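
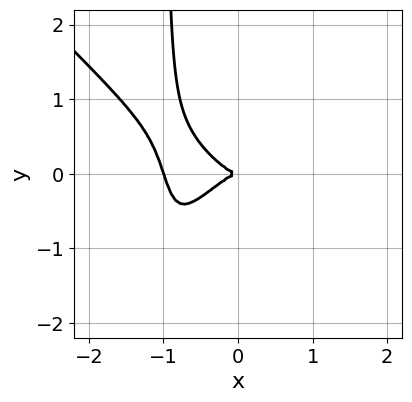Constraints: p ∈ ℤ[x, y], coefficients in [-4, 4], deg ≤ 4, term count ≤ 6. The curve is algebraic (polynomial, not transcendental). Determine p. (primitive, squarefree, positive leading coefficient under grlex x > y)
3*x^4 + x^3*y - 2*x^2*y^2 + 3*x^3 + 2*y^2

1. deg p = 4. No degree-3 curve has this shape.
2. Observable constraints: the x-axis gridline crossings are at x ∈ {-1, 0}; it crosses the y-axis at the gridline y = 0.
3. Solving for integer coefficients yields p as stated.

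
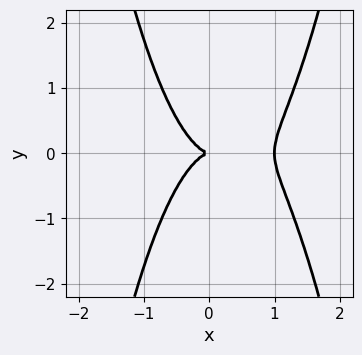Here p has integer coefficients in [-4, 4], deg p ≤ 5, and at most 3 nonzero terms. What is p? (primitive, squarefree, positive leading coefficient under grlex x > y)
3*x^4 - 3*x^3 - 2*y^2

(a) Degree: the shape is more complex than any degree-3 curve, so deg p = 4.
(b) Symmetries: it's symmetric under y → −y, forcing even powers of y.
(c) Reading off the gridlines: among the integer gridlines, it crosses the x-axis at x ∈ {0, 1}; one y-axis crossing is at y = 0.
(d) Solving for integer coefficients yields p as stated.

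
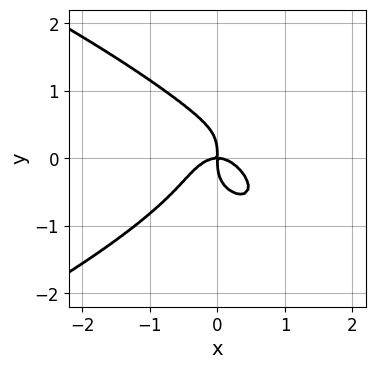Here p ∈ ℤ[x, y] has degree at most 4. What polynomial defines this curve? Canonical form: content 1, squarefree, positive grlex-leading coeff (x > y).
3*y^4 + 3*x^3 + 2*x*y

(a) Degree: the shape is more complex than any degree-3 curve, so deg p = 4.
(b) Checking where it meets the axes: it crosses the x-axis at the gridline x = 0; one y-axis crossing is at y = 0.
(c) The integer polynomial consistent with all of this is the stated p.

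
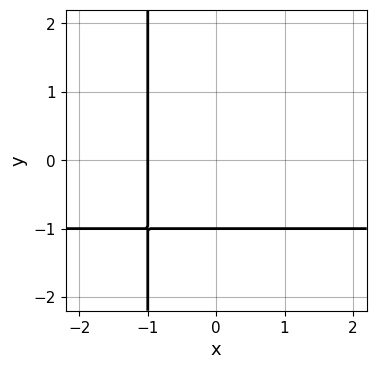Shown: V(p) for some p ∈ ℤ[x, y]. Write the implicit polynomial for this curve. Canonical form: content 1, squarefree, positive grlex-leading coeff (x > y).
x*y + x + y + 1

1. The degree is 2 — a generic line meets the curve in up to 2 points.
2. Observable constraints: one y-axis crossing is at y = -1; it crosses the x-axis at the gridline x = -1.
3. Solving for integer coefficients yields p as stated.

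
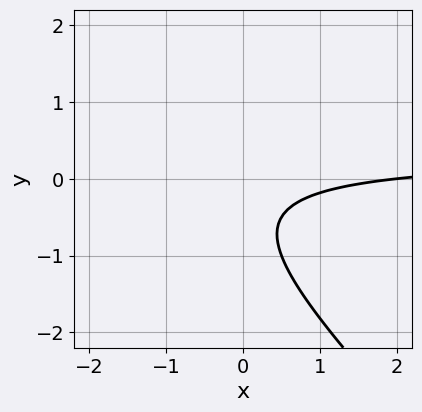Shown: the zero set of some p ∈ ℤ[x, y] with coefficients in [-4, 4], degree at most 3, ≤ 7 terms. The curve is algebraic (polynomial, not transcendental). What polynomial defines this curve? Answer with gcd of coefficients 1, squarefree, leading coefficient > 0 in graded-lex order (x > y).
3*x*y + 3*y^2 - x + 3*y + 2

First, degree: no degree-1 curve has this shape, so deg p = 2.
Then, from the axis intercepts and sections: it crosses the x-axis at the gridline x = 2; it misses every integer gridline on the y-axis.
Finally, together with the visible shape, these determine p as stated.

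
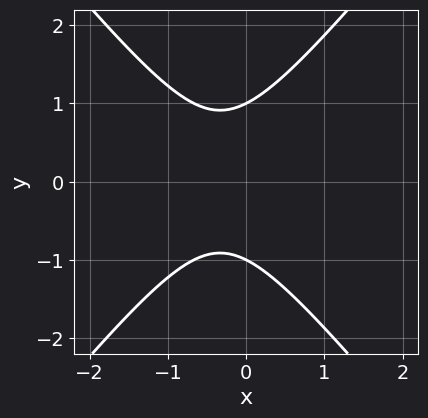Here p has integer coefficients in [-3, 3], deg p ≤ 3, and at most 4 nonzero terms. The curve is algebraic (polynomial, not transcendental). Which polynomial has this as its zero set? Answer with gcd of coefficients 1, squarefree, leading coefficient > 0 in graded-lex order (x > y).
1. Degree: a generic line meets the curve in up to 2 points, so deg p = 2.
2. Symmetries: mirror symmetry y ↦ −y ⇒ only even powers of y.
3. From the axis intercepts and sections: no x-intercept at any integer in the box; the y-axis gridline crossings are at y ∈ {-1, 1}.
4. The integer polynomial consistent with all of this is the stated p.

3*x^2 - 2*y^2 + 2*x + 2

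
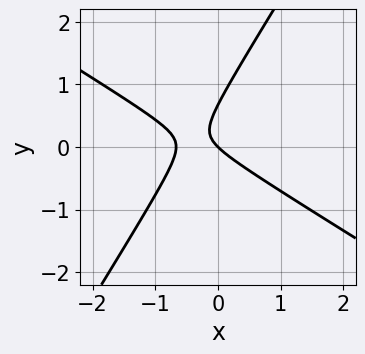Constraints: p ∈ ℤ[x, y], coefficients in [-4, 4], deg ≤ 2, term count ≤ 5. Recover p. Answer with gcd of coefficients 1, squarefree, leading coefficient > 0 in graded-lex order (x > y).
3*x^2 + 3*x*y - 3*y^2 + 2*x + 2*y

1. deg p = 2.
2. Against the integer gridlines: it crosses the y-axis at the gridline y = 0; one x-axis crossing is at x = 0.
3. Matching integer coefficients to the picture gives p.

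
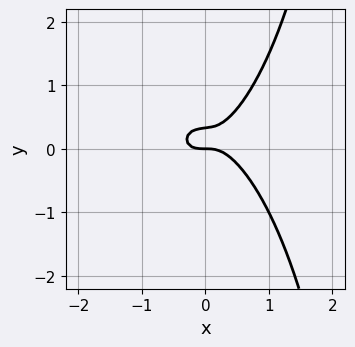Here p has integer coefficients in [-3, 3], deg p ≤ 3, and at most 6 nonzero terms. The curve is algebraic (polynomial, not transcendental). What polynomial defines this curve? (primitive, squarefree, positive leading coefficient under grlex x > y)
(a) The degree is 3 — a generic line meets the curve in up to 3 points.
(b) Reading off the gridlines: it crosses the x-axis at the gridline x = 0; it meets the y-axis at y = 0 (among the integer gridlines).
(c) Matching integer coefficients to the picture gives p.

3*x^3 + x*y^2 - 3*y^2 + y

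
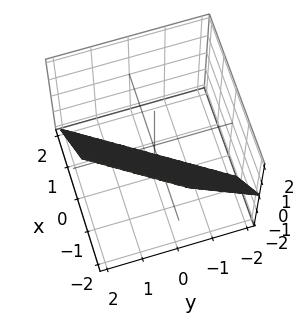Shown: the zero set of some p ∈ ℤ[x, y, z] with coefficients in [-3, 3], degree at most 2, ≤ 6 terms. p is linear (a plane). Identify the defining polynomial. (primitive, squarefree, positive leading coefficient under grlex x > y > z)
3*x - 2*y + 2*z + 2

deg p = 1. Every cross-section is a straight line — this is a plane.
Checking where it meets the axes: it meets the y-axis at y = 1 (among the integer gridlines); it meets the z-axis at z = -1 (among the integer gridlines).
Putting this together gives p.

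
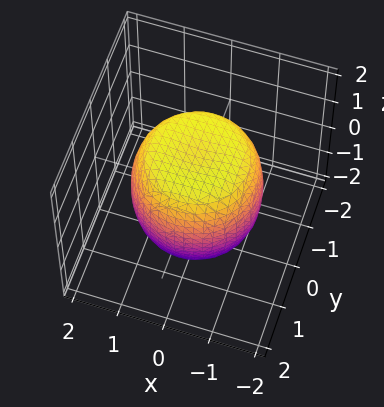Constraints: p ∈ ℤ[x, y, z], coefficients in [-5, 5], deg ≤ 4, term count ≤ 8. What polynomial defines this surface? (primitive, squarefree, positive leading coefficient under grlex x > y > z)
2*x^4 + 4*x^2*y^2 + 2*y^4 - 2*x^2 - 2*y^2 + 2*z^2 - 3

1. deg p = 4.
2. Symmetries: rotational symmetry about the z-axis ⇒ p depends on x, y only through x² + y².
3. Against the integer gridlines: a circular section at z = -1 has radius between 1 and 2.
4. Fitting integer coefficients to these (and the overall shape) gives p.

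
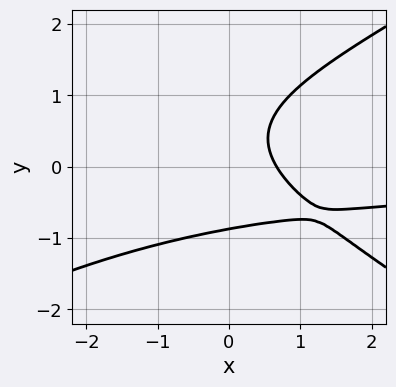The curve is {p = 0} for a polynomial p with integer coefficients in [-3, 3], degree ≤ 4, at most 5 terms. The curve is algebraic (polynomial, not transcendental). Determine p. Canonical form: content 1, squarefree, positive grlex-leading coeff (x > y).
First, degree: a generic line meets the curve in up to 3 points, so deg p = 3.
Finally, matching integer coefficients to the picture gives p.

x^2*y - 3*y^3 + 2*x*y + 3*x - 2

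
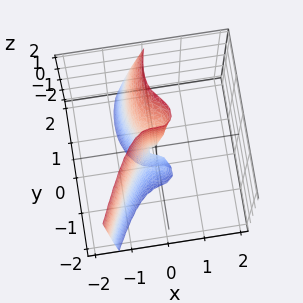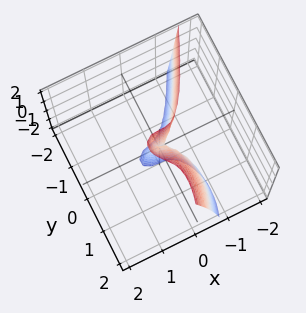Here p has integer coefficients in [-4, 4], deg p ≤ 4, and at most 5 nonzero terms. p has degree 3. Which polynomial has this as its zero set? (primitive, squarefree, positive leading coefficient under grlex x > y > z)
1. deg p = 3.
2. From the visible intercepts: it meets the y-axis at y = 0 (among the integer gridlines); it crosses the x-axis at the gridline x = 0; every point of the z-axis in the box is on the surface.
3. Fitting integer coefficients to these (and the overall shape) gives p.

3*x^3 + 2*x*y^2 - y^3 + 3*y^2 - y*z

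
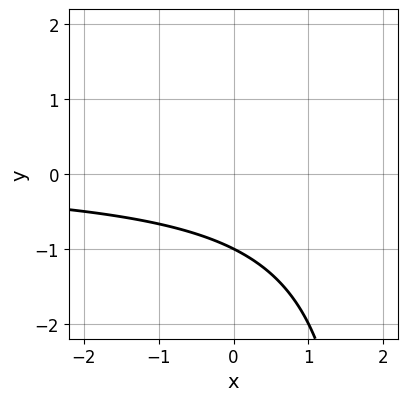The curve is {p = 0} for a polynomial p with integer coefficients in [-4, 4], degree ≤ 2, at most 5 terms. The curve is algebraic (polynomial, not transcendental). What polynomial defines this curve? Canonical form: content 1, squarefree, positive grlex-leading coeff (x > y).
First, the degree is 2 — no degree-1 curve has this shape.
Then, observable constraints: the curve avoids every integer x-axis point in the box; one y-axis crossing is at y = -1.
Finally, assembling these constraints gives the stated polynomial.

x*y - 2*y - 2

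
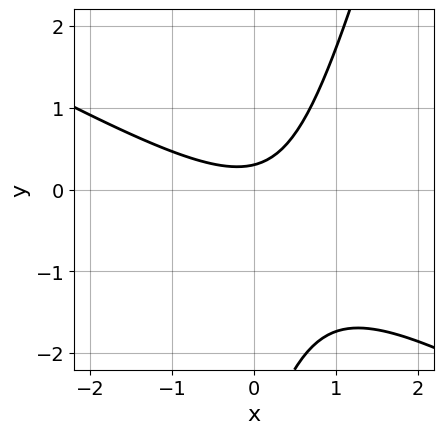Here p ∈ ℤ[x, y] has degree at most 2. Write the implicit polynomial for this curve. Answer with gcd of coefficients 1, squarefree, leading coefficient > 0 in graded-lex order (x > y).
2*x^2 + 3*x*y - y^2 - 3*y + 1

(a) The degree is 2 — the shape is more complex than any degree-1 curve.
(b) Checking where it meets the axes: the curve avoids every integer x-axis point in the box.
(c) Assembling these constraints gives the stated polynomial.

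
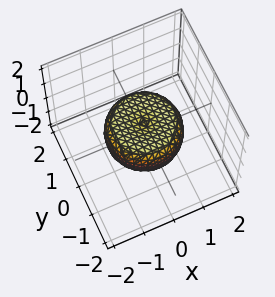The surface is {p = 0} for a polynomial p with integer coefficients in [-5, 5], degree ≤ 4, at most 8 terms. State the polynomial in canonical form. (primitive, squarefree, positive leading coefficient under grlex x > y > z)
1. The degree is 4 — no degree-3 surface has this shape.
2. Symmetry: the z-axis is an axis of rotation, so x and y enter only as x² + y².
3. From the axis intercepts and sections: a circular section at z = 0 has radius between 1 and 2.
4. Putting this together gives p.

2*x^4 + 4*x^2*y^2 + 2*y^4 - 2*x^2 - 2*y^2 + 3*z^2 - 1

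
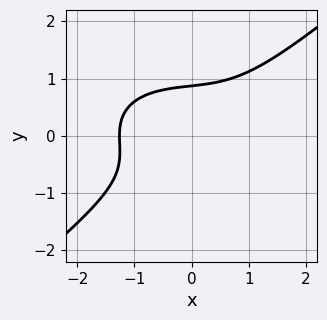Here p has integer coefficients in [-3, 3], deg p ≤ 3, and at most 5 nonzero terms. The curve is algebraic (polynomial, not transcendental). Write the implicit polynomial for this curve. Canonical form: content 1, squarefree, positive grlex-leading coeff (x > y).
(a) The degree is 3 — no degree-2 curve has this shape.
(b) Matching integer coefficients to the picture gives p.

x^3 + x*y^2 - 3*y^3 + 2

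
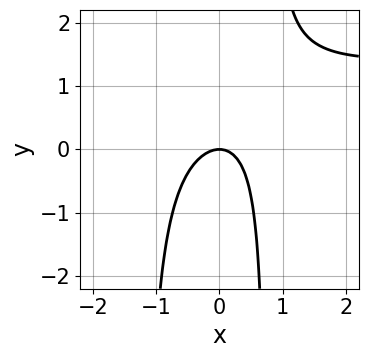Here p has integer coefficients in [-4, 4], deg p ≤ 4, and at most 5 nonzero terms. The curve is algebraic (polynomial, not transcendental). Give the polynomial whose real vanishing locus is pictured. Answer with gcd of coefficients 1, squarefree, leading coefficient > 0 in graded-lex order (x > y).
2*x^2*y - 3*x^2 + x*y - 2*y

1. Degree: no degree-2 curve has this shape, so deg p = 3.
2. Checking where it meets the axes: it crosses the y-axis at the gridline y = 0; one x-axis crossing is at x = 0.
3. Together with the visible shape, these determine p as stated.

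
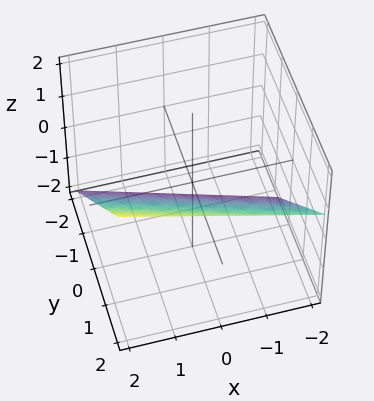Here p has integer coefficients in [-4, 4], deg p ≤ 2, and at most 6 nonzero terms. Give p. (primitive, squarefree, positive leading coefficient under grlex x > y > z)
x + 3*y - 3*z - 2

(a) The degree is 1 — the surface is flat (a plane).
(b) From the visible intercepts: one x-axis crossing is at x = 2.
(c) Putting this together gives p.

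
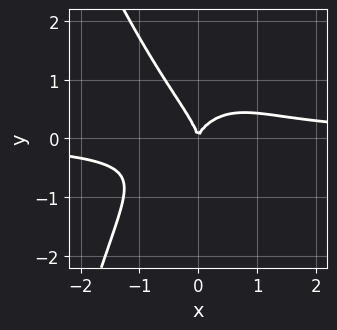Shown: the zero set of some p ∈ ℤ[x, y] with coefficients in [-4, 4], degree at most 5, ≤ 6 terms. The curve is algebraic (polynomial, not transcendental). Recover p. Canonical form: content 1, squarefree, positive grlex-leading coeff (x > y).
First, degree: the shape is more complex than any degree-3 curve, so deg p = 4.
Next, from the visible intercepts: it meets the x-axis at x = 0 (among the integer gridlines); it meets the y-axis at y = 0 (among the integer gridlines).
Finally, fitting integer coefficients to these (and the overall shape) gives p.

3*x^3*y + x^2*y^2 + 2*x*y^2 + 2*y^3 - 2*x^2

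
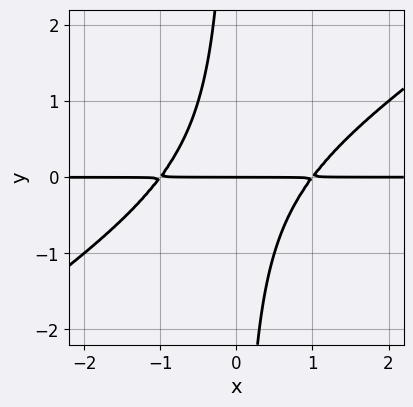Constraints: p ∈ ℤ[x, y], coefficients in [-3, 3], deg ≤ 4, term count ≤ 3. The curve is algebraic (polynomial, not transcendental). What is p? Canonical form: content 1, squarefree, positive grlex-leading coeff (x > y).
2*x^2*y - 3*x*y^2 - 2*y

1. Degree: the shape is more complex than any degree-2 curve, so deg p = 3.
2. Checking where it meets the axes: the visible x-axis segment lies entirely on the curve; it meets the y-axis at y = 0 (among the integer gridlines).
3. Solving for integer coefficients yields p as stated.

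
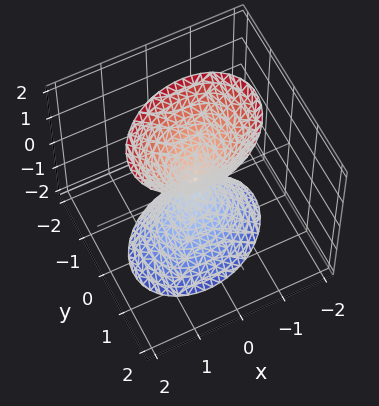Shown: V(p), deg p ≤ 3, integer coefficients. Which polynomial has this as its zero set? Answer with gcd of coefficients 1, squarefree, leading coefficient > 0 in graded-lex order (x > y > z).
2*x^2 - x*y + 3*y^2 - z^2

1. There are 2 components. They look like related sheets of one shape, so recover p as a whole.
2. The degree is 2 — a generic line meets the surface in up to 2 points.
3. Checking where it meets the axes: one y-axis crossing is at y = 0; it crosses the z-axis at the gridline z = 0; it meets the x-axis at x = 0 (among the integer gridlines).
4. Assembling these constraints gives the stated polynomial.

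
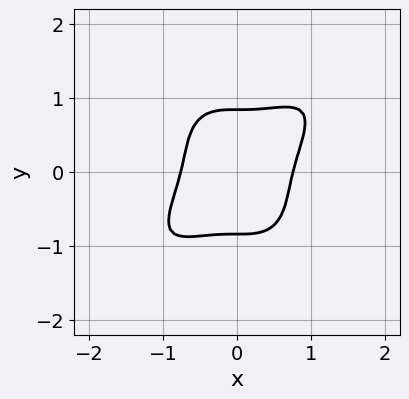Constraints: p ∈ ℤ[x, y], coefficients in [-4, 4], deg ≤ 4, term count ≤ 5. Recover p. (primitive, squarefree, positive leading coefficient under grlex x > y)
3*x^4 - 3*x^3*y + 2*y^4 - 1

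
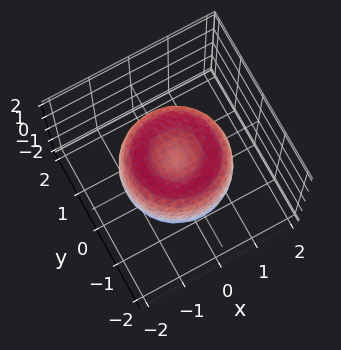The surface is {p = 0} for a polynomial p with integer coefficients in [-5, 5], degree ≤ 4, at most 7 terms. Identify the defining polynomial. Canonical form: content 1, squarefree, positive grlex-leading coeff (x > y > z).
First, degree: a generic line meets the surface in up to 4 points, so deg p = 4.
Next, symmetries: the surface is invariant under rotation about z: p = q(x² + y², z).
Next, observable constraints: a circular section at z = -1 has radius between 0 and 1.
Finally, fitting integer coefficients to these (and the overall shape) gives p.

2*x^4 + 4*x^2*y^2 + 2*y^4 - 3*x^2 - 3*y^2 + 2*z^2 - 1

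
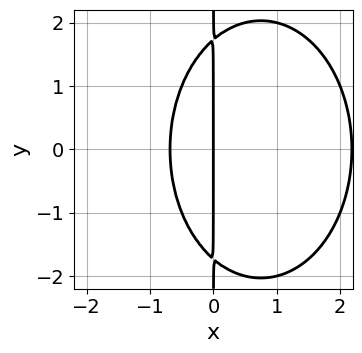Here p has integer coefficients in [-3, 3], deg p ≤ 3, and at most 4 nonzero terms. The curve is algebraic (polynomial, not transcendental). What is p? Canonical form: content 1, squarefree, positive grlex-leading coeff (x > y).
2*x^3 + x*y^2 - 3*x^2 - 3*x

1. Degree: no degree-2 curve has this shape, so deg p = 3.
2. Symmetries: the y ↦ −y reflection is a symmetry, so y appears only in even powers.
3. Against the integer gridlines: it crosses the x-axis at the gridline x = 0; the visible y-axis segment lies entirely on the curve.
4. Assembling these constraints gives the stated polynomial.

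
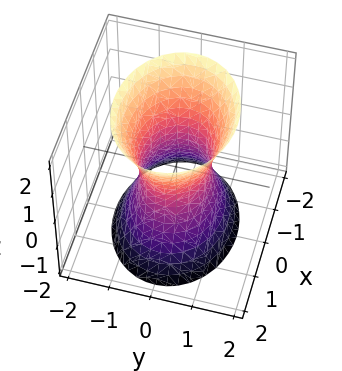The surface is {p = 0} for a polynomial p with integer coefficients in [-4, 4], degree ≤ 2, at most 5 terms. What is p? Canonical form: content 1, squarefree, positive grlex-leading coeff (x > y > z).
(a) Degree: one connected sheet with a waist; a quadric, so deg p = 2.
(b) Symmetries: mirror symmetry y ↦ −y ⇒ only even powers of y; it's symmetric under z → −z, forcing even powers of z; it's symmetric under x → −x, forcing even powers of x.
(c) Against the integer gridlines: the surface avoids every integer z-axis point in the box; among the integer gridlines, it crosses the x-axis at x ∈ {-1, 1}.
(d) Solving for integer coefficients yields p as stated.

2*x^2 + 3*y^2 - z^2 - 2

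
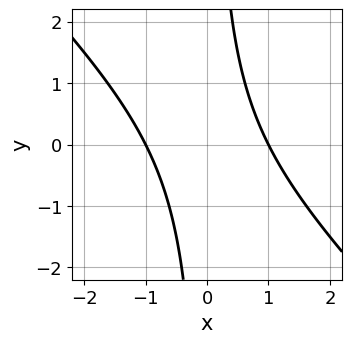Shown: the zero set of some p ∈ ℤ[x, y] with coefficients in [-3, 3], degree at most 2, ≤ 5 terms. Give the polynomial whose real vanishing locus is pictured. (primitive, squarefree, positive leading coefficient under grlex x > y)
(a) The degree is 2 — no degree-1 curve has this shape.
(b) Against the integer gridlines: among the integer gridlines, it crosses the x-axis at x ∈ {-1, 1}; it misses every integer gridline on the y-axis.
(c) Assembling these constraints gives the stated polynomial.

x^2 + x*y - 1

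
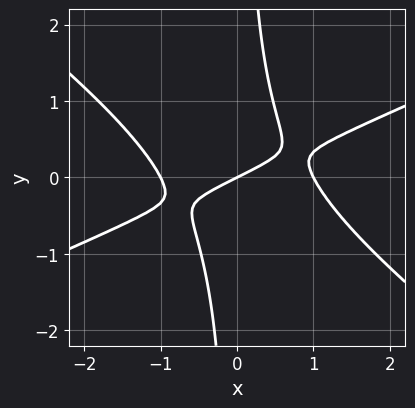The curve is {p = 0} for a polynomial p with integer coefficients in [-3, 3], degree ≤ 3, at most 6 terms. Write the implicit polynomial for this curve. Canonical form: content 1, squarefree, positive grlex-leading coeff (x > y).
x^3 - x^2*y - 3*x*y^2 - x + 2*y

First, deg p = 3. No degree-2 curve has this shape.
Then, reading off the gridlines: it meets the y-axis at y = 0 (among the integer gridlines); the x-axis gridline crossings are at x ∈ {-1, 0, 1}.
Finally, these observations pin down the coefficients.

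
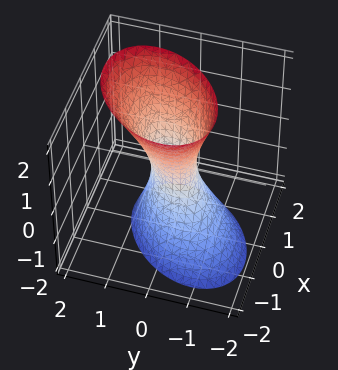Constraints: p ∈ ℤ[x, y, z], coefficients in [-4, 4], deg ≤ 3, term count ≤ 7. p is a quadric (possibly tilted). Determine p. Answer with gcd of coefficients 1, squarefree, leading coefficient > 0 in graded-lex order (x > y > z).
1. deg p = 2. No degree-1 surface has this shape.
2. Reading off the gridlines: it misses every integer gridline on the z-axis.
3. Putting this together gives p.

3*x^2 - 2*x*y + 3*y^2 - y*z - z^2 - 1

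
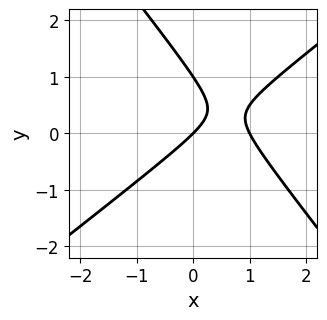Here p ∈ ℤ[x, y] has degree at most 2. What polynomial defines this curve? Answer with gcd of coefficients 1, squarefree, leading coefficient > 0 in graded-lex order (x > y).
(a) The degree is 2 — a generic line meets the curve in up to 2 points.
(b) From the visible intercepts: among the integer gridlines, it crosses the x-axis at x ∈ {0, 1}; the y-axis gridline crossings are at y ∈ {0, 1}.
(c) These observations pin down the coefficients.

2*x^2 - x*y - 2*y^2 - 2*x + 2*y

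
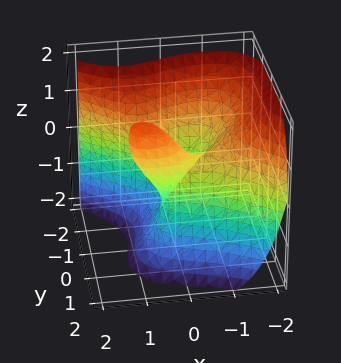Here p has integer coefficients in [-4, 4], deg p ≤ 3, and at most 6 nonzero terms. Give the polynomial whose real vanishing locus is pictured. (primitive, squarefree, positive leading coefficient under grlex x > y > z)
First, deg p = 3. No degree-2 surface has this shape.
Next, from the visible intercepts: it meets the z-axis at z = 0 (among the integer gridlines); it crosses the x-axis at the gridline x = 0; one y-axis crossing is at y = 0.
Finally, matching integer coefficients to the picture gives p.

2*x^3 + 3*y^3 + z^3 - 3*x*z - 2*y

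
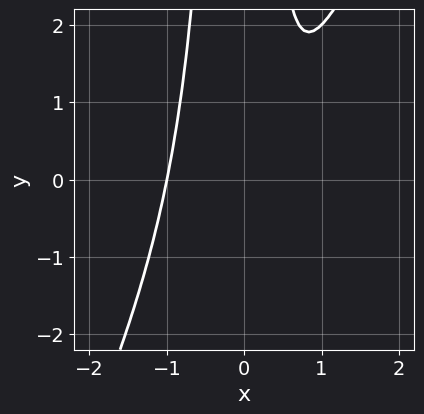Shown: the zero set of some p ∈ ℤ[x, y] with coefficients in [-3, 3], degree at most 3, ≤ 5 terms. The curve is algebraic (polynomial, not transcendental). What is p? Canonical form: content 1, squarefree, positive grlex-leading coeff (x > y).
2*x^3 - x^2*y - x + 1

First, deg p = 3. A generic line meets the curve in up to 3 points.
Then, reading off the gridlines: the curve avoids every integer y-axis point in the box; it meets the x-axis at x = -1 (among the integer gridlines).
Finally, assembling these constraints gives the stated polynomial.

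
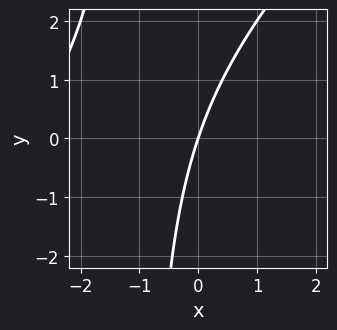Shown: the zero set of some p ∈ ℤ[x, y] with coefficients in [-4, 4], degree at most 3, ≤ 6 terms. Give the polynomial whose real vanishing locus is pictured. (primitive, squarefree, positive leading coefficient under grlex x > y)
x^2 - x*y + 3*x - y

deg p = 2.
Checking where it meets the axes: it meets the y-axis at y = 0 (among the integer gridlines); it meets the x-axis at x = 0 (among the integer gridlines).
Fitting integer coefficients to these (and the overall shape) gives p.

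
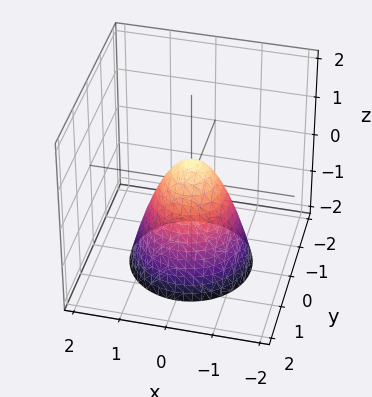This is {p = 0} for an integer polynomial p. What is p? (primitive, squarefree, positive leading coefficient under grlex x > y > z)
(a) The degree is 2 — the shape is more complex than any degree-1 surface.
(b) Symmetries: rotational symmetry about the z-axis ⇒ p depends on x, y only through x² + y².
(c) From the visible intercepts: a circular section at z = -2 has radius between 1 and 2.
(d) Putting this together gives p.

3*x^2 + 3*y^2 + 2*z - 1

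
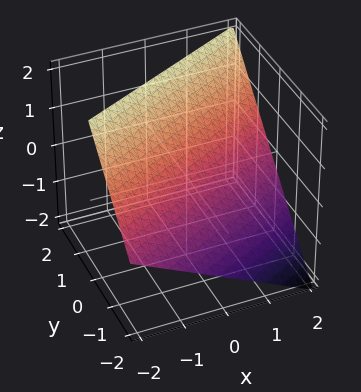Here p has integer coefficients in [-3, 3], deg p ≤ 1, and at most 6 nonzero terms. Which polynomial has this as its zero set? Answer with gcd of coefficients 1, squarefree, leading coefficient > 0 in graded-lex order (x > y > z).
x - 2*y + 2*z - 2

First, degree: every cross-section is a straight line — this is a plane, so deg p = 1.
Next, against the integer gridlines: it meets the y-axis at y = -1 (among the integer gridlines); it meets the z-axis at z = 1 (among the integer gridlines); it meets the x-axis at x = 2 (among the integer gridlines).
Finally, matching integer coefficients to the picture gives p.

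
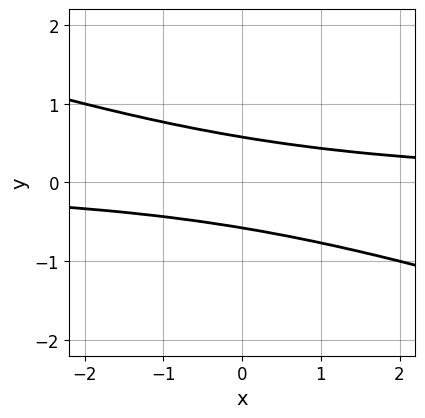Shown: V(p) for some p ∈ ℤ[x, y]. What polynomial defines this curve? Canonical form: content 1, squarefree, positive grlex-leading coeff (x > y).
1. deg p = 2. The shape is more complex than any degree-1 curve.
2. Against the integer gridlines: the curve avoids every integer x-axis point in the box.
3. The integer polynomial consistent with all of this is the stated p.

x*y + 3*y^2 - 1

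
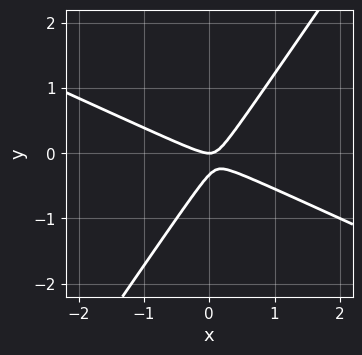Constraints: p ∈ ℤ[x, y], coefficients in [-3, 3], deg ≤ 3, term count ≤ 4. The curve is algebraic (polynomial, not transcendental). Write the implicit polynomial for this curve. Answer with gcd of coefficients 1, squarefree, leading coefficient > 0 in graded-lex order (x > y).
(a) deg p = 2.
(b) Checking where it meets the axes: it crosses the x-axis at the gridline x = 0; it meets the y-axis at y = 0 (among the integer gridlines).
(c) Matching integer coefficients to the picture gives p.

2*x^2 + 3*x*y - 3*y^2 - y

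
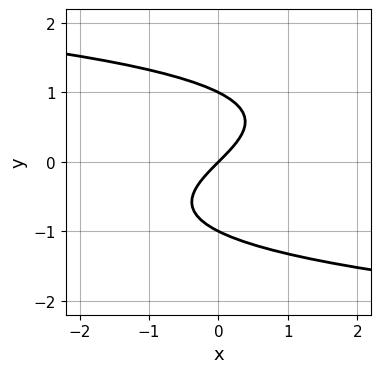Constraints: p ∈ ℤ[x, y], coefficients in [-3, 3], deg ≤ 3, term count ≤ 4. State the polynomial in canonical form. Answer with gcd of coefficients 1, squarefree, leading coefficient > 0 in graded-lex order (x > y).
y^3 + x - y

(a) deg p = 3.
(b) Checking where it meets the axes: it meets the x-axis at x = 0 (among the integer gridlines); among the integer gridlines, it crosses the y-axis at y ∈ {-1, 0, 1}.
(c) Assembling these constraints gives the stated polynomial.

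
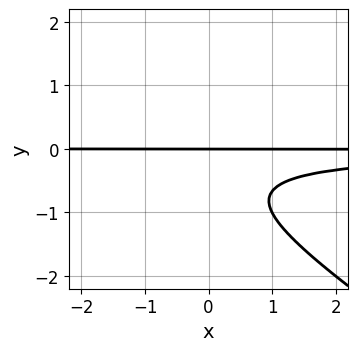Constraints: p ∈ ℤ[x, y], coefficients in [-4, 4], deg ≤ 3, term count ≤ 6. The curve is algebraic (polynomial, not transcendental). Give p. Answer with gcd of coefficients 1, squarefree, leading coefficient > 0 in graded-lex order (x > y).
2*x*y^2 + 3*y^3 + 3*y^2 + 2*y

(a) Degree: no degree-2 curve has this shape, so deg p = 3.
(b) From the axis intercepts and sections: every point of the x-axis in the box is on the curve; one y-axis crossing is at y = 0.
(c) The integer polynomial consistent with all of this is the stated p.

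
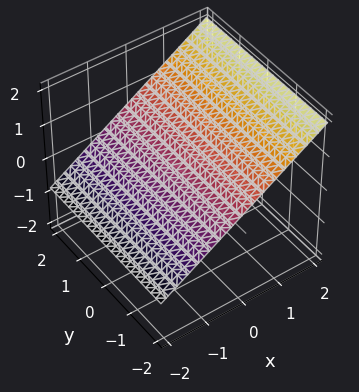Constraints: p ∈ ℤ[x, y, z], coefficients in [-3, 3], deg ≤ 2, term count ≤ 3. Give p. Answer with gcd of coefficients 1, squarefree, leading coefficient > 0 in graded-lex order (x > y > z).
2*x - 3*z + 2

First, deg p = 1.
Then, from the axis intercepts and sections: no y-intercept at any integer in the box; it meets the x-axis at x = -1 (among the integer gridlines).
Finally, matching integer coefficients to the picture gives p.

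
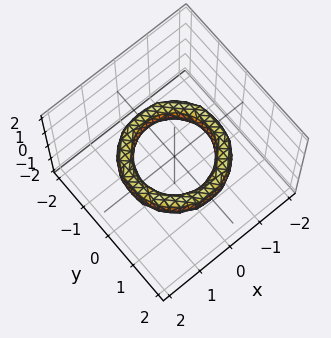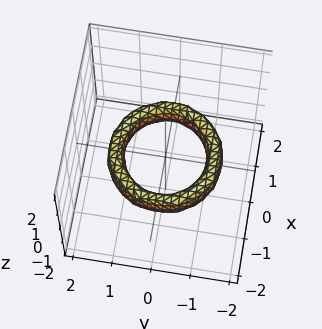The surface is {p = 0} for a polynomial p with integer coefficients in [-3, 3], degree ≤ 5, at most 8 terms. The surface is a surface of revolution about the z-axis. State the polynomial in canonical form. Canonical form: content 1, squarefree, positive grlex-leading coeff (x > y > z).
x^4 + 2*x^2*y^2 + y^4 - 3*x^2 - 3*y^2 + 2*z^2 + 2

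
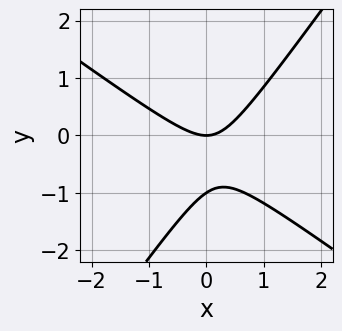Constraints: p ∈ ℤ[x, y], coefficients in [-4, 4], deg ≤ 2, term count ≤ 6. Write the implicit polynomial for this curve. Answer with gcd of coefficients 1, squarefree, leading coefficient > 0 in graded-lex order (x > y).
3*x^2 + 2*x*y - 3*y^2 - 3*y

(a) The degree is 2 — a generic line meets the curve in up to 2 points.
(b) From the axis intercepts and sections: among the integer gridlines, it crosses the y-axis at y ∈ {-1, 0}; it meets the x-axis at x = 0 (among the integer gridlines).
(c) Putting this together gives p.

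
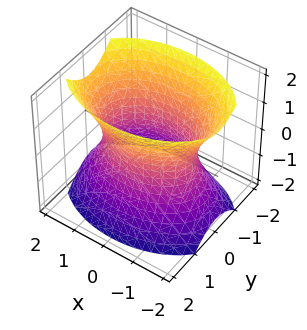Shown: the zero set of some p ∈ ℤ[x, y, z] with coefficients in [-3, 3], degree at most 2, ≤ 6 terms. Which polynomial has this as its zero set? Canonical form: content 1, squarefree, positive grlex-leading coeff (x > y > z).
x^2 + 2*y^2 - z^2 - 2

1. The degree is 2 — an hourglass — one-sheet hyperboloid; a quadric.
2. Symmetries: the y ↦ −y reflection is a symmetry, so y appears only in even powers; it's symmetric under x → −x, forcing even powers of x; mirror symmetry z ↦ −z ⇒ only even powers of z.
3. From the axis intercepts and sections: among the integer gridlines, it crosses the y-axis at y ∈ {-1, 1}; the surface avoids every integer z-axis point in the box.
4. These observations pin down the coefficients.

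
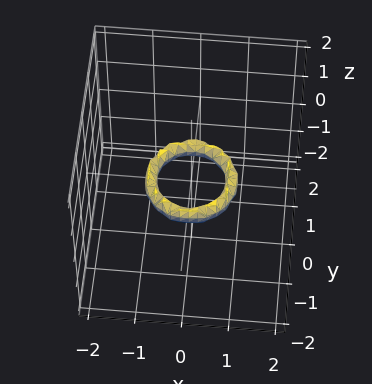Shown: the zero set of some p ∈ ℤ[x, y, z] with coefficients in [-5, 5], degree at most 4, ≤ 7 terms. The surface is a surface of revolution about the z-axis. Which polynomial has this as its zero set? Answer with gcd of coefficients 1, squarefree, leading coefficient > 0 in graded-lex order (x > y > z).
(a) Degree: a generic line meets the surface in up to 4 points, so deg p = 4.
(b) Symmetries: every cross-section ⟂ z is a circle, so x, y appear only via x² + y².
(c) Checking where it meets the axes: no z-intercept at any integer in the box; the x-axis gridline crossings are at x ∈ {-1, 1}.
(d) Fitting integer coefficients to these (and the overall shape) gives p. Check: (0, 1, 0) on the y-axis lies on the surface, and p(0, 1, 0) = 0. ✓

2*x^4 + 4*x^2*y^2 + 2*y^4 - 3*x^2 - 3*y^2 + 2*z^2 + 1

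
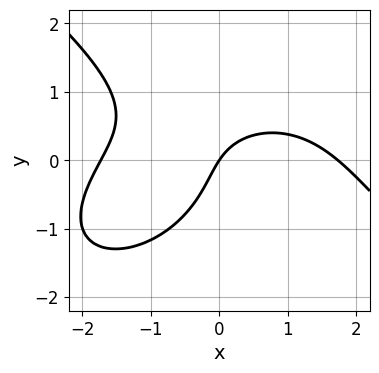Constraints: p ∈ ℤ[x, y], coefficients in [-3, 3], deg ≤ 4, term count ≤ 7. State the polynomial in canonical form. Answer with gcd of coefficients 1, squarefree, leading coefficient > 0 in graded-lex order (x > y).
x^3 + 2*y^3 + 3*x*y - 3*x + 2*y

1. Degree: no degree-2 curve has this shape, so deg p = 3.
2. Observable constraints: it meets the x-axis at x = 0 (among the integer gridlines); it crosses the y-axis at the gridline y = 0.
3. Solving for integer coefficients yields p as stated.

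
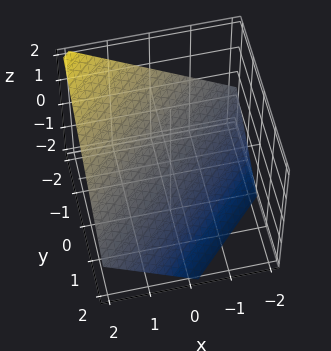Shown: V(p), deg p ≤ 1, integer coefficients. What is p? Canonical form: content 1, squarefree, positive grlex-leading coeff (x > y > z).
1. deg p = 1. The surface is flat (a plane).
2. From the axis intercepts and sections: it crosses the y-axis at the gridline y = -1; it crosses the x-axis at the gridline x = 1.
3. Putting this together gives p.

2*x - 2*y - 3*z - 2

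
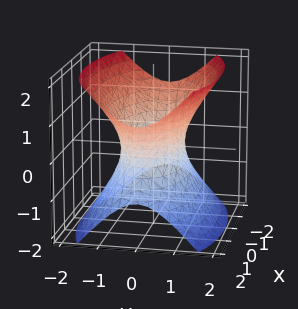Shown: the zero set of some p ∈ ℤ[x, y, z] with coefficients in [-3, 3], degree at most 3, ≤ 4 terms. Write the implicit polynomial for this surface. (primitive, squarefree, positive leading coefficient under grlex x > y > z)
Degree: an hourglass — one-sheet hyperboloid; a quadric, so deg p = 2.
Symmetries: mirror symmetry y ↦ −y ⇒ only even powers of y; the x ↦ −x reflection is a symmetry, so x appears only in even powers; mirror symmetry z ↦ −z ⇒ only even powers of z.
Against the integer gridlines: the surface avoids every integer z-axis point in the box.
Solving for integer coefficients yields p as stated.

x^2 + 3*y^2 - 2*z^2 - 2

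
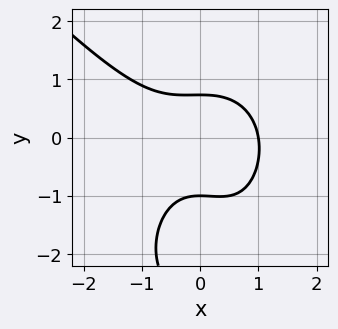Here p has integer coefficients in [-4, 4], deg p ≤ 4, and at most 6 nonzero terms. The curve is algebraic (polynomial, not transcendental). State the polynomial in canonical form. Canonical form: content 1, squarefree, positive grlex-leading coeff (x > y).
2*x^3 + x^2*y + y^3 + 3*y^2 - 2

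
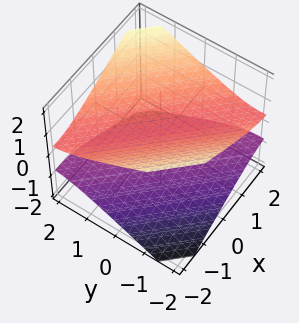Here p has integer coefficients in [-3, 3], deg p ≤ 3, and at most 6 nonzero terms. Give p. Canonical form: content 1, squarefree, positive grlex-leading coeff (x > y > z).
x^2 + 2*x*y + y^2 - 3*z^2 + 1

First, the picture has 2 separate pieces.
Next, the degree is 2 — a generic line meets the surface in up to 2 points.
Then, against the integer gridlines: the surface avoids every integer x-axis point in the box; it misses every integer gridline on the y-axis.
Finally, together with the visible shape, these determine p as stated.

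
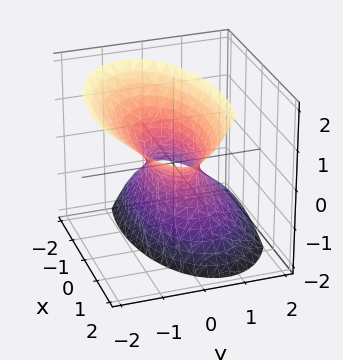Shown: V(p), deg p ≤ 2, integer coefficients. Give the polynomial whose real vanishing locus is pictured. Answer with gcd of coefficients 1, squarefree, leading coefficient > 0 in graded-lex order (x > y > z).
x^2 - x*z + 3*y^2 + 2*y*z - z^2 - 1

1. The degree is 2 — no degree-1 surface has this shape.
2. From the axis intercepts and sections: among the integer gridlines, it crosses the x-axis at x ∈ {-1, 1}; it misses every integer gridline on the z-axis.
3. Putting this together gives p.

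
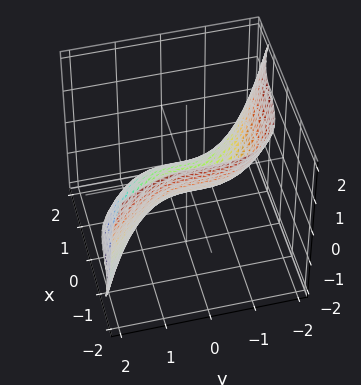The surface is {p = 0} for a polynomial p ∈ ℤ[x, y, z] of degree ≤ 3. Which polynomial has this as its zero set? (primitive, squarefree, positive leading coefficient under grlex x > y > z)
deg p = 3. No degree-2 surface has this shape.
From the visible intercepts: one y-axis crossing is at y = 0; it crosses the x-axis at the gridline x = 0; it crosses the z-axis at the gridline z = 0.
Together with the visible shape, these determine p as stated.

x^3 + y^3 + x + 3*z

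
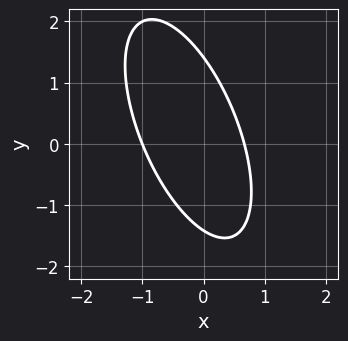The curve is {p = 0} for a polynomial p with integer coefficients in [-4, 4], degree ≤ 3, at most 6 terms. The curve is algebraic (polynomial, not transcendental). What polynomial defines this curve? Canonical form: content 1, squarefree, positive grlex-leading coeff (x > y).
First, deg p = 2. The shape is more complex than any degree-1 curve.
Then, checking where it meets the axes: one x-axis crossing is at x = -1.
Finally, putting this together gives p.

3*x^2 + 2*x*y + y^2 + x - 2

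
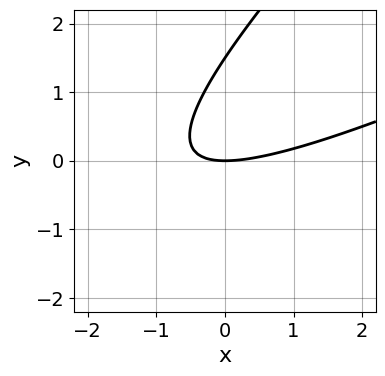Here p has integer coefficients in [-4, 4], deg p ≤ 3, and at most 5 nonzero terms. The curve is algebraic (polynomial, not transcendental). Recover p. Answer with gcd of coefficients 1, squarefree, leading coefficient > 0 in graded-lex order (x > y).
1. Degree: a generic line meets the curve in up to 2 points, so deg p = 2.
2. Observable constraints: one y-axis crossing is at y = 0; it crosses the x-axis at the gridline x = 0.
3. The integer polynomial consistent with all of this is the stated p.

x^2 - 3*x*y + 2*y^2 - 3*y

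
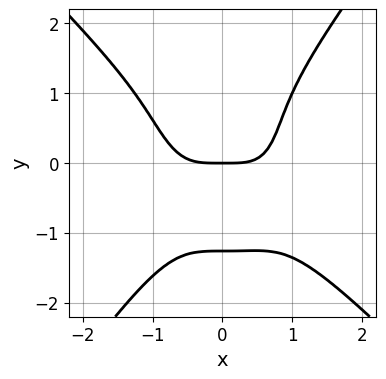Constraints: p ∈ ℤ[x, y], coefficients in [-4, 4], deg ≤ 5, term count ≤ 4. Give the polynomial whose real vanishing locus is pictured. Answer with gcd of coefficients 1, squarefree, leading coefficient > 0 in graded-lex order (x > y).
First, deg p = 4.
Then, observable constraints: it crosses the x-axis at the gridline x = 0; it crosses the y-axis at the gridline y = 0.
Finally, solving for integer coefficients yields p as stated.

2*x^4 + x^3*y - y^4 - 2*y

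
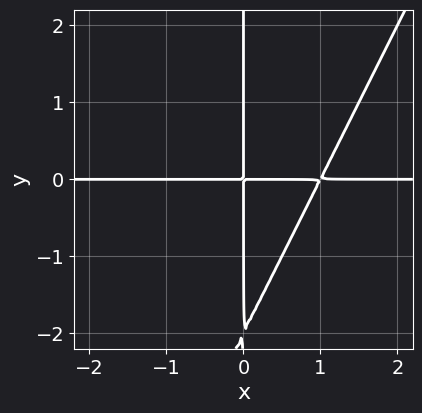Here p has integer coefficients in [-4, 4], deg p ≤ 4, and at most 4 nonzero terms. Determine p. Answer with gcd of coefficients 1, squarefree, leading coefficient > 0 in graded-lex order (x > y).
2*x^2*y - x*y^2 - 2*x*y

(a) Degree: a generic line meets the curve in up to 3 points, so deg p = 3.
(b) Reading off the gridlines: the visible y-axis segment lies entirely on the curve; every point of the x-axis in the box is on the curve.
(c) Together with the visible shape, these determine p as stated.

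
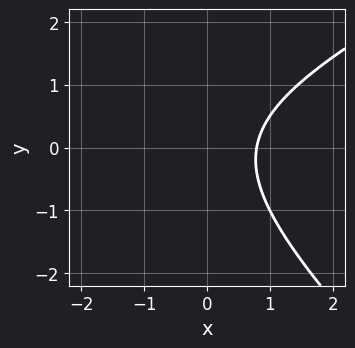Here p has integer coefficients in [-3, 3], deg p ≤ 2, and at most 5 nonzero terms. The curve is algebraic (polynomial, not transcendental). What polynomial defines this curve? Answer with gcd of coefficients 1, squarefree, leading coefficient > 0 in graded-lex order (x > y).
First, the degree is 2 — no degree-1 curve has this shape.
Next, against the integer gridlines: the curve avoids every integer y-axis point in the box.
Finally, assembling these constraints gives the stated polynomial.

x^2 - x*y - 2*y^2 + 3*x - 3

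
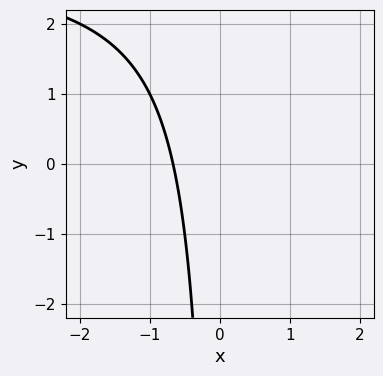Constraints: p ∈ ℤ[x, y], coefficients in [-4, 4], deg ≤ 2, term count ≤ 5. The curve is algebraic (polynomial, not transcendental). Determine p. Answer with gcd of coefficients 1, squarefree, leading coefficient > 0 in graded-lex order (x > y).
x*y - 3*x - 2

First, degree: no degree-1 curve has this shape, so deg p = 2.
Next, from the axis intercepts and sections: it misses every integer gridline on the y-axis.
Finally, putting this together gives p.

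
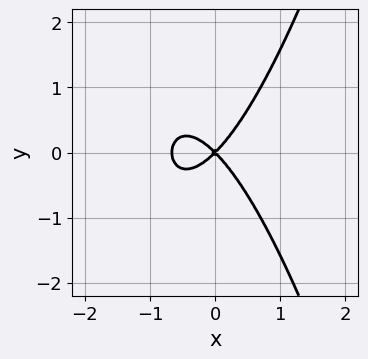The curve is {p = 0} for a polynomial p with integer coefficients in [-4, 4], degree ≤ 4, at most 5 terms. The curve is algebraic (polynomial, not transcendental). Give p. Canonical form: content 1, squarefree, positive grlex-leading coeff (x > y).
3*x^3 + 2*x^2 - 2*y^2

Degree: no degree-2 curve has this shape, so deg p = 3.
Symmetries: mirror symmetry y ↦ −y ⇒ only even powers of y.
From the axis intercepts and sections: one y-axis crossing is at y = 0; it crosses the x-axis at the gridline x = 0.
Fitting integer coefficients to these (and the overall shape) gives p.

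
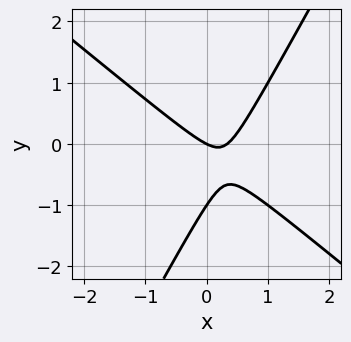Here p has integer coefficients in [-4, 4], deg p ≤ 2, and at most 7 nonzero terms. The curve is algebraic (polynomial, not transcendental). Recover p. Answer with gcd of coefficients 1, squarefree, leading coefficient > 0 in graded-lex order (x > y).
3*x^2 + 2*x*y - 2*y^2 - x - 2*y

1. The degree is 2 — a generic line meets the curve in up to 2 points.
2. Reading off the gridlines: one x-axis crossing is at x = 0; the y-axis gridline crossings are at y ∈ {-1, 0}.
3. These observations pin down the coefficients.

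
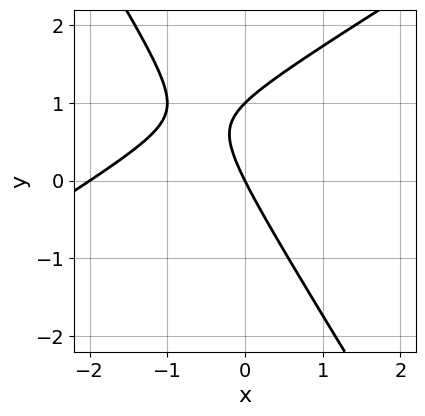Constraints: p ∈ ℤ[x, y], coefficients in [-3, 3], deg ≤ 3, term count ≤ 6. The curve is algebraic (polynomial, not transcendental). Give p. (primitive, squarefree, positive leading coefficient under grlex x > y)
x^2 - x*y - y^2 + 2*x + y

1. The degree is 2 — the shape is more complex than any degree-1 curve.
2. From the visible intercepts: the x-axis gridline crossings are at x ∈ {-2, 0}; the y-axis gridline crossings are at y ∈ {0, 1}.
3. Assembling these constraints gives the stated polynomial.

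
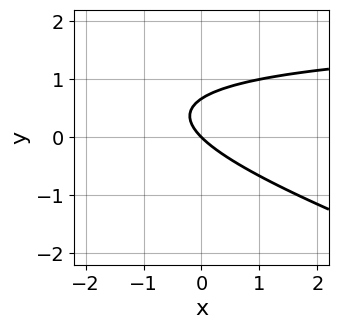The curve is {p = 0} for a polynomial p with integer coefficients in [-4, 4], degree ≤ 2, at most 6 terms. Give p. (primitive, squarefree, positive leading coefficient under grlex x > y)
First, the degree is 2 — the shape is more complex than any degree-1 curve.
Then, from the axis intercepts and sections: one x-axis crossing is at x = 0; it meets the y-axis at y = 0 (among the integer gridlines).
Finally, fitting integer coefficients to these (and the overall shape) gives p.

x*y + 3*y^2 - 2*x - 2*y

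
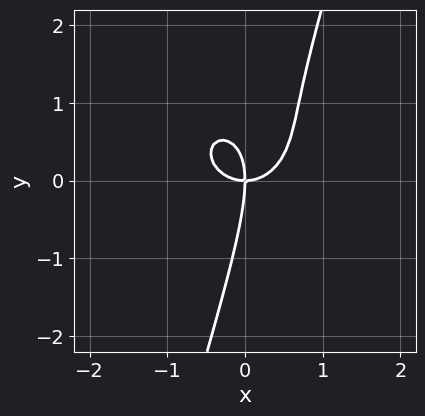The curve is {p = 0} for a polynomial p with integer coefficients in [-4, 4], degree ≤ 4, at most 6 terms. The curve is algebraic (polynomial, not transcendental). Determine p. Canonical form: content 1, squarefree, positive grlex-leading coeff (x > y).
3*x^3 + 3*x*y^2 - y^3 - 3*x*y

(a) The degree is 3 — a generic line meets the curve in up to 3 points.
(b) Reading off the gridlines: it meets the y-axis at y = 0 (among the integer gridlines); it crosses the x-axis at the gridline x = 0.
(c) Fitting integer coefficients to these (and the overall shape) gives p.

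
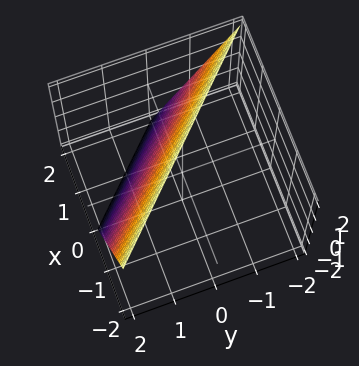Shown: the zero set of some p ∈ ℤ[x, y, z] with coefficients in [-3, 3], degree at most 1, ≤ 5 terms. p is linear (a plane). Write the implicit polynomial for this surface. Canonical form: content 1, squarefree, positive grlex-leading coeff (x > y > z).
2*x + 2*y + z - 2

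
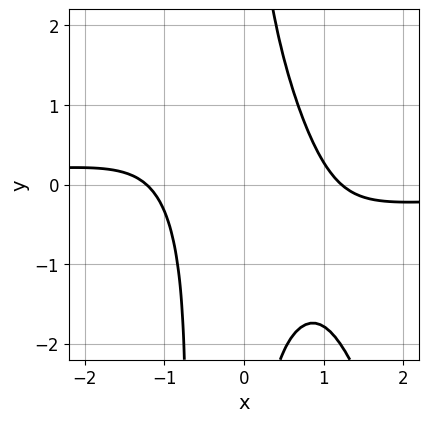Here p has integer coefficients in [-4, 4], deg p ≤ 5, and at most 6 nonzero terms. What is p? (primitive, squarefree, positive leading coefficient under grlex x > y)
(a) Degree: no degree-3 curve has this shape, so deg p = 4.
(b) From the axis intercepts and sections: the curve avoids every integer y-axis point in the box.
(c) The integer polynomial consistent with all of this is the stated p.

3*x^3*y + x^2*y^2 + x*y^2 + 2*x^2 - 3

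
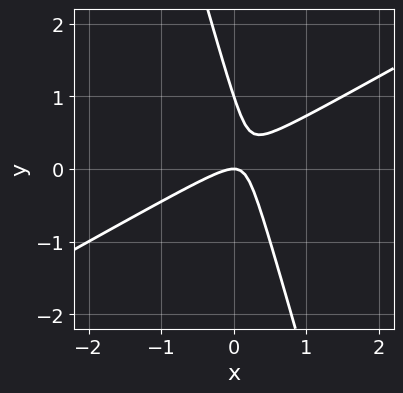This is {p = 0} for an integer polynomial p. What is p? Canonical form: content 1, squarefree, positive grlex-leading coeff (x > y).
First, degree: the shape is more complex than any degree-1 curve, so deg p = 2.
Next, reading off the gridlines: one x-axis crossing is at x = 0; among the integer gridlines, it crosses the y-axis at y ∈ {0, 1}.
Finally, matching integer coefficients to the picture gives p.

2*x^2 - 3*x*y - y^2 + y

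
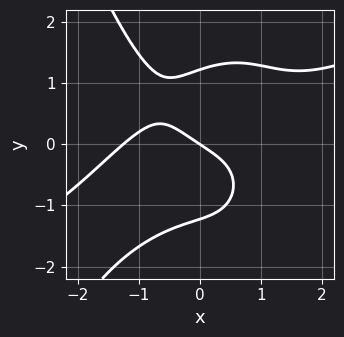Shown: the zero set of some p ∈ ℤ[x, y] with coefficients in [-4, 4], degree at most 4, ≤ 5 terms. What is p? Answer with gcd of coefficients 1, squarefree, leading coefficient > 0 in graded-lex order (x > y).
(a) The degree is 4 — a generic line meets the curve in up to 4 points.
(b) Reading off the gridlines: one x-axis crossing is at x = 0; it meets the y-axis at y = 0 (among the integer gridlines).
(c) These observations pin down the coefficients.

x^4 - 2*x^3*y - 2*y^3 + 2*x + 3*y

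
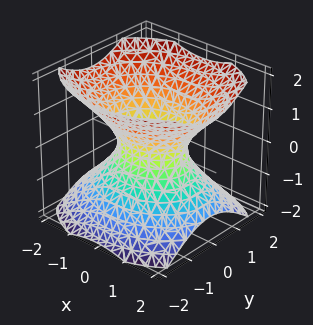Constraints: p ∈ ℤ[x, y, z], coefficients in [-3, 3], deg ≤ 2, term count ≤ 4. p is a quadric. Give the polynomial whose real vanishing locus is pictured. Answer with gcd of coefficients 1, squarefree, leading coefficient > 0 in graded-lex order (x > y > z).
2*x^2 + 3*y^2 - 3*z^2 - 2

(a) Degree: an hourglass — one-sheet hyperboloid; a quadric, so deg p = 2.
(b) Symmetries: mirror symmetry z ↦ −z ⇒ only even powers of z; mirror symmetry x ↦ −x ⇒ only even powers of x; mirror symmetry y ↦ −y ⇒ only even powers of y.
(c) From the axis intercepts and sections: no z-intercept at any integer in the box; among the integer gridlines, it crosses the x-axis at x ∈ {-1, 1}.
(d) Fitting integer coefficients to these (and the overall shape) gives p.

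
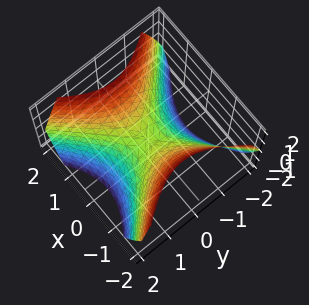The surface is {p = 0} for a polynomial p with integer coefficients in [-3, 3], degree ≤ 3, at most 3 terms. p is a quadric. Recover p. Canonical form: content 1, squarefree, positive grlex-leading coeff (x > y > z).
x^2 - y^2 - z

First, the degree is 2 — a saddle surface; a quadric.
Then, symmetries: the x ↦ −x reflection is a symmetry, so x appears only in even powers; it's symmetric under y → −y, forcing even powers of y.
Then, reading off the gridlines: it meets the z-axis at z = 0 (among the integer gridlines); it crosses the y-axis at the gridline y = 0; one x-axis crossing is at x = 0.
Finally, together with the visible shape, these determine p as stated.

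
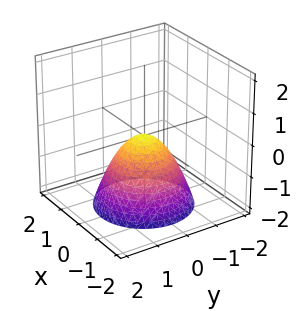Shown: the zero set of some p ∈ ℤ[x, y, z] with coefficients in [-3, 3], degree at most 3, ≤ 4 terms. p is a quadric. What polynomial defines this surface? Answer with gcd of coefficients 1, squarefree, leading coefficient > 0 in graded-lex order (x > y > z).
First, degree: a paraboloid; a quadric, so deg p = 2.
Next, symmetries: every cross-section ⟂ z is a circle, so x, y appear only via x² + y².
Then, from the axis intercepts and sections: it crosses the y-axis at the gridline y = 0; it meets the z-axis at z = 0 (among the integer gridlines).
Finally, the integer polynomial consistent with all of this is the stated p.

x^2 + y^2 + z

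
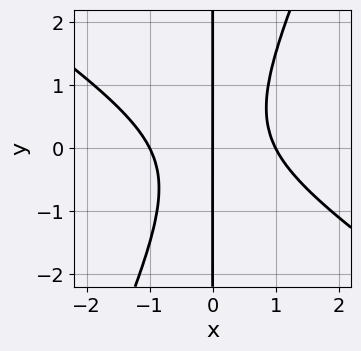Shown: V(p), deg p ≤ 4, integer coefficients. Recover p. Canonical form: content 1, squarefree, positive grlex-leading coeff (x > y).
3*x^3 + 3*x^2*y - 2*x*y^2 - 3*x

1. Degree: the shape is more complex than any degree-2 curve, so deg p = 3.
2. Against the integer gridlines: the visible y-axis segment lies entirely on the curve; among the integer gridlines, it crosses the x-axis at x ∈ {-1, 0, 1}.
3. Assembling these constraints gives the stated polynomial.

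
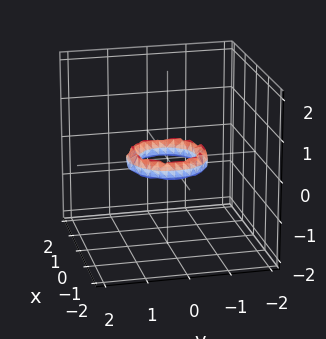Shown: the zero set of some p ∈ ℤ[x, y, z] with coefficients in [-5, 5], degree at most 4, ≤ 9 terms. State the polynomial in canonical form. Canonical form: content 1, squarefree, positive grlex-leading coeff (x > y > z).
2*x^4 + 4*x^2*y^2 + 2*y^4 - 3*x^2 - 3*y^2 + 2*z^2 + 1

(a) Degree: the shape is more complex than any degree-3 surface, so deg p = 4.
(b) Symmetry: the z-axis is an axis of rotation, so x and y enter only as x² + y².
(c) Observable constraints: among the integer gridlines, it crosses the y-axis at y ∈ {-1, 1}; a circular section at z = 0 has radius between 0 and 1; no z-intercept at any integer in the box.
(d) Together with the visible shape, these determine p as stated. Check: (-1, 0, 0) on the x-axis lies on the surface, and p(-1, 0, 0) = 0. ✓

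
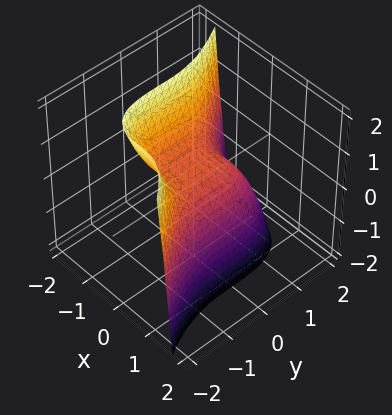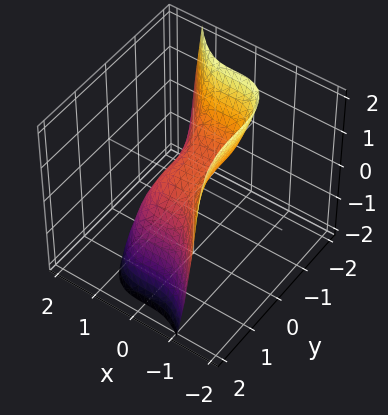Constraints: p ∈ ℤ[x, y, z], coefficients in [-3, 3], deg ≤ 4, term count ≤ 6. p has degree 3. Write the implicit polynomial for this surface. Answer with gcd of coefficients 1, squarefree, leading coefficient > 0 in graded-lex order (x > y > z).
3*x^3 + y^3 + 2*z - 1

First, deg p = 3. A generic line meets the surface in up to 3 points.
Then, against the integer gridlines: it meets the y-axis at y = 1 (among the integer gridlines).
Finally, putting this together gives p.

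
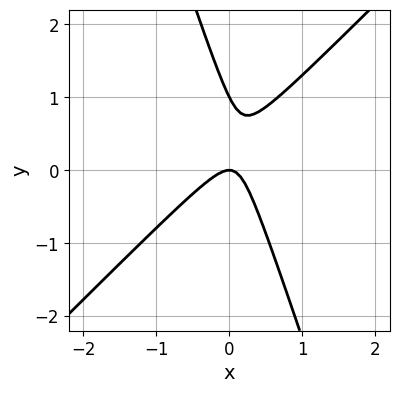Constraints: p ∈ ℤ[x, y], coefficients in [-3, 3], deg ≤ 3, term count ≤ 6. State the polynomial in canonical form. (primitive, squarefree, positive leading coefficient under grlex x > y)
First, deg p = 2.
Then, observable constraints: among the integer gridlines, it crosses the y-axis at y ∈ {0, 1}; it crosses the x-axis at the gridline x = 0.
Finally, solving for integer coefficients yields p as stated.

3*x^2 - 2*x*y - y^2 + y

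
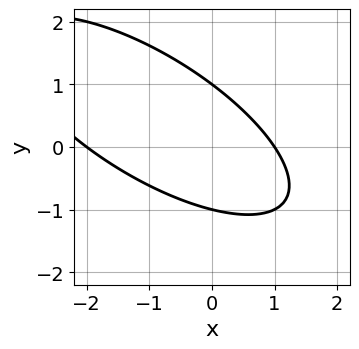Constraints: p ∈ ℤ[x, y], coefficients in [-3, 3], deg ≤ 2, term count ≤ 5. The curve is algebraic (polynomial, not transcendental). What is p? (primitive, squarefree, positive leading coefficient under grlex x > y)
deg p = 2. A generic line meets the curve in up to 2 points.
Checking where it meets the axes: the x-axis gridline crossings are at x ∈ {-2, 1}; among the integer gridlines, it crosses the y-axis at y ∈ {-1, 1}.
The integer polynomial consistent with all of this is the stated p.

x^2 + 2*x*y + 2*y^2 + x - 2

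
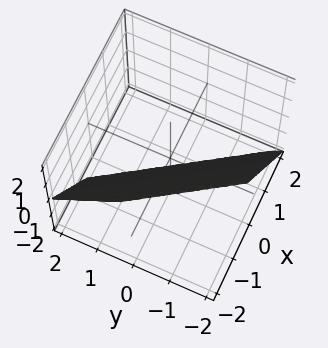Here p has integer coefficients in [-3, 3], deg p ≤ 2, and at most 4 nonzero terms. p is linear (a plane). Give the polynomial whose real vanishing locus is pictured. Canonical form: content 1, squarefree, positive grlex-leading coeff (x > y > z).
First, degree: every cross-section is a straight line — this is a plane, so deg p = 1.
Then, observable constraints: it crosses the y-axis at the gridline y = -1; one z-axis crossing is at z = -1.
Finally, matching integer coefficients to the picture gives p.

3*x + 2*y + 2*z + 2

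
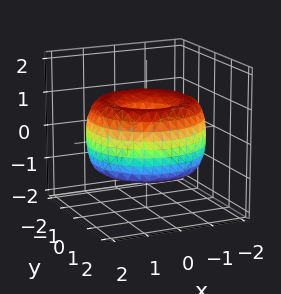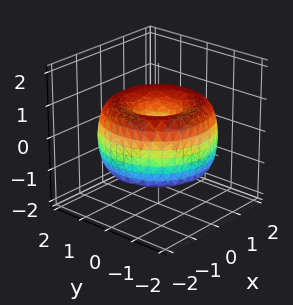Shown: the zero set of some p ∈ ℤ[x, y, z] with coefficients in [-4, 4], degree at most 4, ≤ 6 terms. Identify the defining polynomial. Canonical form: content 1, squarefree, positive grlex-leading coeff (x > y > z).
(a) The degree is 4 — a generic line meets the surface in up to 4 points.
(b) By symmetry, the z-axis is an axis of rotation, so x and y enter only as x² + y².
(c) Reading off the gridlines: it meets the x-axis at x = 0 (among the integer gridlines); it crosses the y-axis at the gridline y = 0; a circular section at z = -1 has radius exactly 1; it meets the z-axis at z = 0 (among the integer gridlines).
(d) These observations pin down the coefficients.

x^4 + 2*x^2*y^2 + y^4 - 3*x^2 - 3*y^2 + 2*z^2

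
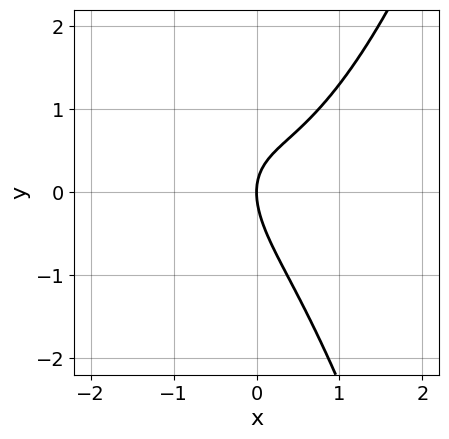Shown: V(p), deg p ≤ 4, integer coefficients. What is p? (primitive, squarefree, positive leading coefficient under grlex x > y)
3*x^3 - 2*x*y - 2*y^2 + 3*x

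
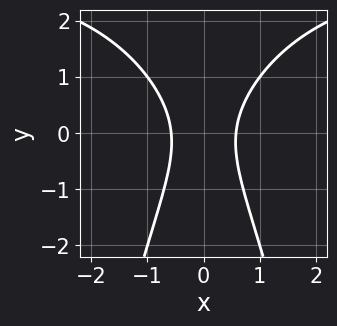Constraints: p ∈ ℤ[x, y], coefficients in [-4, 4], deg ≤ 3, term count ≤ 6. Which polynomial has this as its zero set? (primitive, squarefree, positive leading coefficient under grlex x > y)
x^2*y - 3*x^2 + y^2 + 1

deg p = 3.
Symmetries: the x ↦ −x reflection is a symmetry, so x appears only in even powers.
Observable constraints: no y-intercept at any integer in the box.
Putting this together gives p.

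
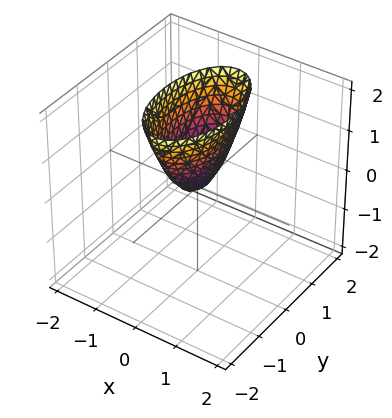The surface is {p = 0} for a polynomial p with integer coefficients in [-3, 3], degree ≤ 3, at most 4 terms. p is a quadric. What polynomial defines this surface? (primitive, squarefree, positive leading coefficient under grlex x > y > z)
3*x^2 + y^2 - z

First, the degree is 2 — a paraboloid; a quadric.
Then, symmetries: it's symmetric under x → −x, forcing even powers of x; mirror symmetry y ↦ −y ⇒ only even powers of y.
Then, from the visible intercepts: it meets the y-axis at y = 0 (among the integer gridlines); one z-axis crossing is at z = 0; one x-axis crossing is at x = 0.
Finally, together with the visible shape, these determine p as stated.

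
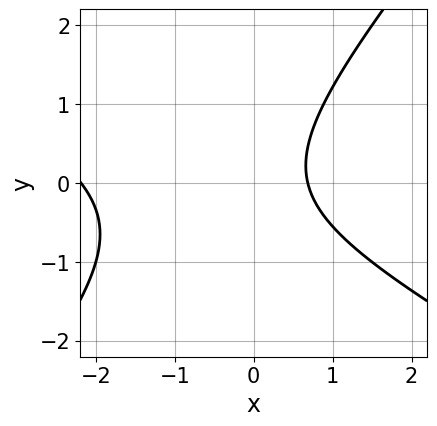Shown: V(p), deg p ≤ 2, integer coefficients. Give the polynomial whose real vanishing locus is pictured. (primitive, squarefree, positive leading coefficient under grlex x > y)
First, the degree is 2 — a generic line meets the curve in up to 2 points.
Then, observable constraints: the curve avoids every integer y-axis point in the box.
Finally, assembling these constraints gives the stated polynomial.

2*x^2 + 2*x*y - 3*y^2 + 3*x - 3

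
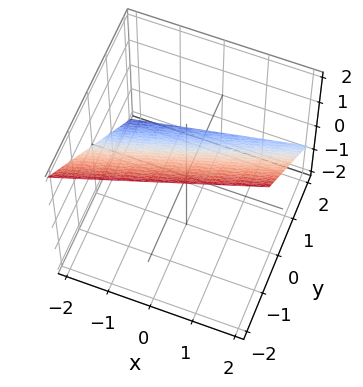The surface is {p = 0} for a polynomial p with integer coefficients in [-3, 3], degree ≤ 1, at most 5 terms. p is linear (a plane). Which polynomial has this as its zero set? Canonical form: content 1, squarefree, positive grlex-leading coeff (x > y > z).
x - 3*y - 3*z + 2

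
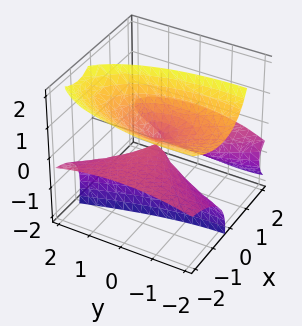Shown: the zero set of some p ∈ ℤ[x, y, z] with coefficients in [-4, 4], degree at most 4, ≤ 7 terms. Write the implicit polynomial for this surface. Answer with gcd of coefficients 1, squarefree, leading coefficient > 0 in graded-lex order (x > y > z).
3*x^2*z + 3*x*z^2 + y*z^2 - z^3 + y^2

(a) I count 3 distinct pieces. Treating them together as one polynomial.
(b) The degree is 3 — no degree-2 surface has this shape.
(c) Checking where it meets the axes: one y-axis crossing is at y = 0; it meets the z-axis at z = 0 (among the integer gridlines); every point of the x-axis in the box is on the surface.
(d) Fitting integer coefficients to these (and the overall shape) gives p.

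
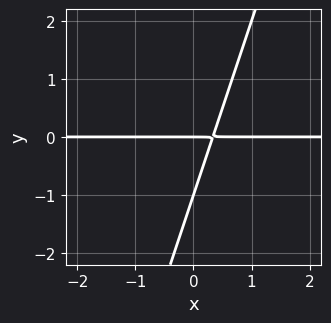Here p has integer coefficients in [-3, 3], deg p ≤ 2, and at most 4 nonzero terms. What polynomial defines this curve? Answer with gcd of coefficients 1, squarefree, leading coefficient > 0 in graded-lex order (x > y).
(a) Degree: a generic line meets the curve in up to 2 points, so deg p = 2.
(b) From the axis intercepts and sections: among the integer gridlines, it crosses the y-axis at y ∈ {-1, 0}; every point of the x-axis in the box is on the curve.
(c) The integer polynomial consistent with all of this is the stated p.

3*x*y - y^2 - y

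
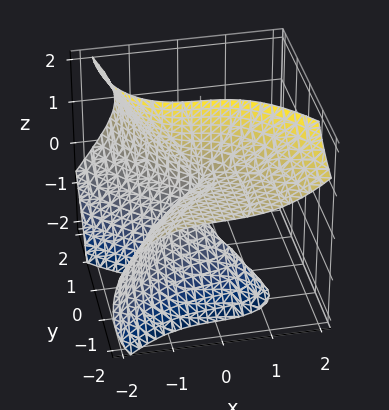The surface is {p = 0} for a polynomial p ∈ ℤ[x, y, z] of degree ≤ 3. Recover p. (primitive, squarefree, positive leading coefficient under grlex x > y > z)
2*x^3 - 3*y^2*z + 3*y*z^2 + 3*y^2 + x

1. deg p = 3. The shape is more complex than any degree-2 surface.
2. From the axis intercepts and sections: it crosses the y-axis at the gridline y = 0; every point of the z-axis in the box is on the surface.
3. Assembling these constraints gives the stated polynomial.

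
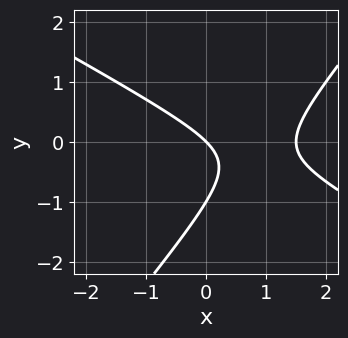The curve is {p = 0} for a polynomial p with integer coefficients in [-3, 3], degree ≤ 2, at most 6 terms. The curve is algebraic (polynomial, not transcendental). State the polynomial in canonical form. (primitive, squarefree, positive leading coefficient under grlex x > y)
2*x^2 + 2*x*y - 3*y^2 - 3*x - 3*y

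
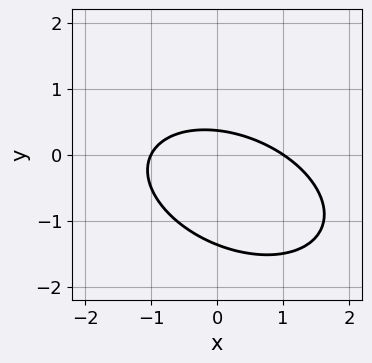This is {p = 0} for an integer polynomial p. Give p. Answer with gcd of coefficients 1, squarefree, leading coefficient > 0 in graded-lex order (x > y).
x^2 + x*y + 2*y^2 + 2*y - 1

Degree: the shape is more complex than any degree-1 curve, so deg p = 2.
Against the integer gridlines: the x-axis gridline crossings are at x ∈ {-1, 1}.
Fitting integer coefficients to these (and the overall shape) gives p.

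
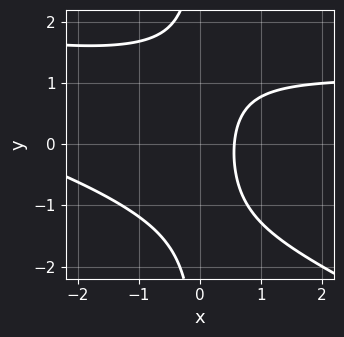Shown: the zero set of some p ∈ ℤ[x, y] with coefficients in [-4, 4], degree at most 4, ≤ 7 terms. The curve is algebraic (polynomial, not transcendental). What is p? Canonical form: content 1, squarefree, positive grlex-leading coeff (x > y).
1. The degree is 3 — a generic line meets the curve in up to 3 points.
2. Against the integer gridlines: no y-intercept at any integer in the box.
3. Assembling these constraints gives the stated polynomial.

x^2*y + 2*x*y^2 - x^2 - 3*x + 2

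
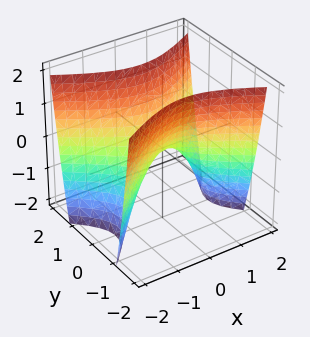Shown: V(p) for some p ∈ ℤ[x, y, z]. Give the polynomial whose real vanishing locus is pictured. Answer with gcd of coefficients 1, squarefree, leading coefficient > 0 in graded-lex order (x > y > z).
x^2 - 2*y^2 + z

deg p = 2. A saddle surface; a quadric.
Symmetries: mirror symmetry x ↦ −x ⇒ only even powers of x; the y ↦ −y reflection is a symmetry, so y appears only in even powers.
Observable constraints: one z-axis crossing is at z = 0; one y-axis crossing is at y = 0.
Fitting integer coefficients to these (and the overall shape) gives p.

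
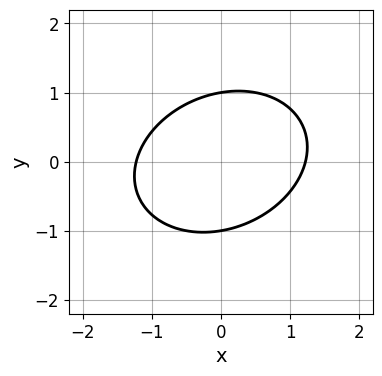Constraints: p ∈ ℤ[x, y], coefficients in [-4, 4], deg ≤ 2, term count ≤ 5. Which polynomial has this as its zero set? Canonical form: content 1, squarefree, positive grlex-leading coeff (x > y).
2*x^2 - x*y + 3*y^2 - 3

1. The degree is 2 — no degree-1 curve has this shape.
2. From the visible intercepts: the y-axis gridline crossings are at y ∈ {-1, 1}.
3. Fitting integer coefficients to these (and the overall shape) gives p.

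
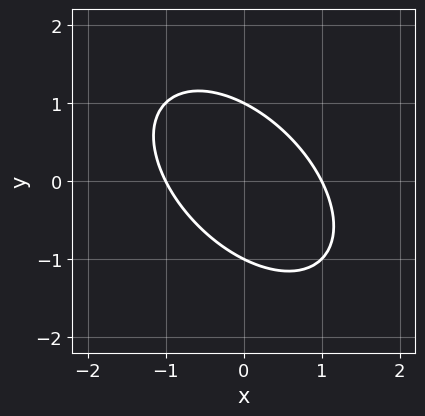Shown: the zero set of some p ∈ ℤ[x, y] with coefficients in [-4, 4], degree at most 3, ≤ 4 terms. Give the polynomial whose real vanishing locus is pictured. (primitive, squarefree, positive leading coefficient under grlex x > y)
The degree is 2 — a generic line meets the curve in up to 2 points.
Observable constraints: among the integer gridlines, it crosses the y-axis at y ∈ {-1, 1}; among the integer gridlines, it crosses the x-axis at x ∈ {-1, 1}.
Together with the visible shape, these determine p as stated.

x^2 + x*y + y^2 - 1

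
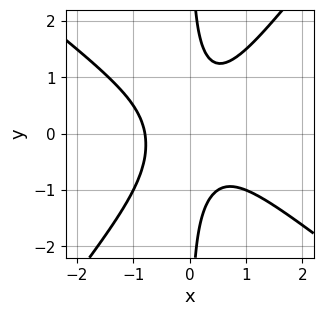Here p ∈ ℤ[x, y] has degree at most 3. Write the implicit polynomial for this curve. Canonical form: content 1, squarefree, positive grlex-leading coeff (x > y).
2*x^3 + x^2*y - 2*x*y^2 + 1

(a) Degree: a generic line meets the curve in up to 3 points, so deg p = 3.
(b) Reading off the gridlines: it misses every integer gridline on the y-axis.
(c) Fitting integer coefficients to these (and the overall shape) gives p.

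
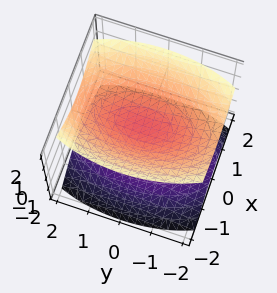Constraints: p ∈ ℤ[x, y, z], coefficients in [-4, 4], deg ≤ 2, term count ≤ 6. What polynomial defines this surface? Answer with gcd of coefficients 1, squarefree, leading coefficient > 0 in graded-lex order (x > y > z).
3*x^2 + y^2 - 3*z^2 + 1

The picture has 2 separate pieces. They look like related sheets of one shape, so recover p as a whole.
deg p = 2. Two sheets facing apart; a quadric.
Symmetries: the y ↦ −y reflection is a symmetry, so y appears only in even powers; it's symmetric under x → −x, forcing even powers of x; the z ↦ −z reflection is a symmetry, so z appears only in even powers.
From the visible intercepts: it misses every integer gridline on the y-axis; the surface avoids every integer x-axis point in the box.
Assembling these constraints gives the stated polynomial.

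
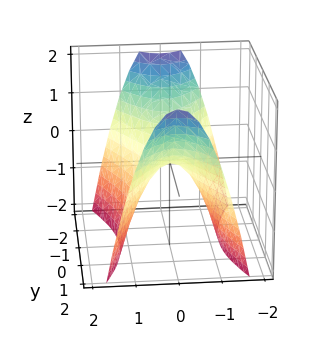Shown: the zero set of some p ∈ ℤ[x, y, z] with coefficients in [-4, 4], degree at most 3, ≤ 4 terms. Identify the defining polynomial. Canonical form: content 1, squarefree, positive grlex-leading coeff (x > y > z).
3*x^2 - y^2 + 2*z

First, the degree is 2 — a saddle surface; a quadric.
Next, symmetries: the x ↦ −x reflection is a symmetry, so x appears only in even powers; the y ↦ −y reflection is a symmetry, so y appears only in even powers.
Then, checking where it meets the axes: it crosses the z-axis at the gridline z = 0; it meets the y-axis at y = 0 (among the integer gridlines); one x-axis crossing is at x = 0.
Finally, fitting integer coefficients to these (and the overall shape) gives p.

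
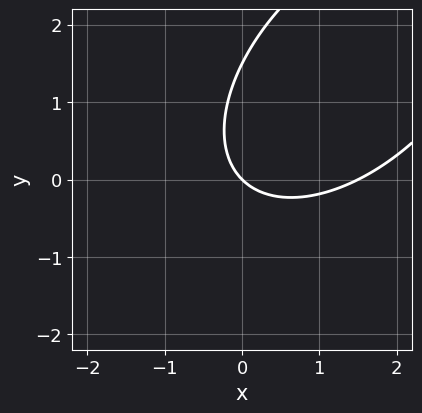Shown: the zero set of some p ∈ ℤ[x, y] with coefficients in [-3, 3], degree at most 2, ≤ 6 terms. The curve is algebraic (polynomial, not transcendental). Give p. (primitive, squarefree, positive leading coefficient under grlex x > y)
2*x^2 - 2*x*y + 2*y^2 - 3*x - 3*y

First, deg p = 2.
Next, from the axis intercepts and sections: it crosses the x-axis at the gridline x = 0; it crosses the y-axis at the gridline y = 0.
Finally, these observations pin down the coefficients.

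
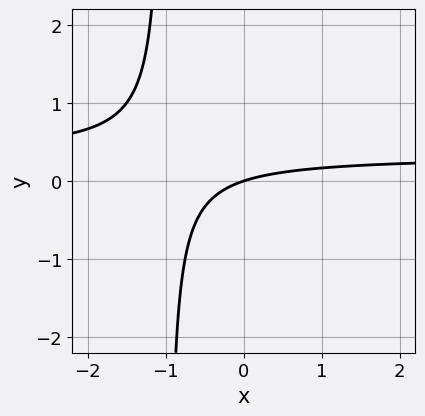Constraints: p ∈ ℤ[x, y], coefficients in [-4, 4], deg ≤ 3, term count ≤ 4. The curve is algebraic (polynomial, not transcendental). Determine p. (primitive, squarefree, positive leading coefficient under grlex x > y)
(a) The degree is 2 — no degree-1 curve has this shape.
(b) From the axis intercepts and sections: one x-axis crossing is at x = 0; it meets the y-axis at y = 0 (among the integer gridlines).
(c) These observations pin down the coefficients.

3*x*y - x + 3*y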